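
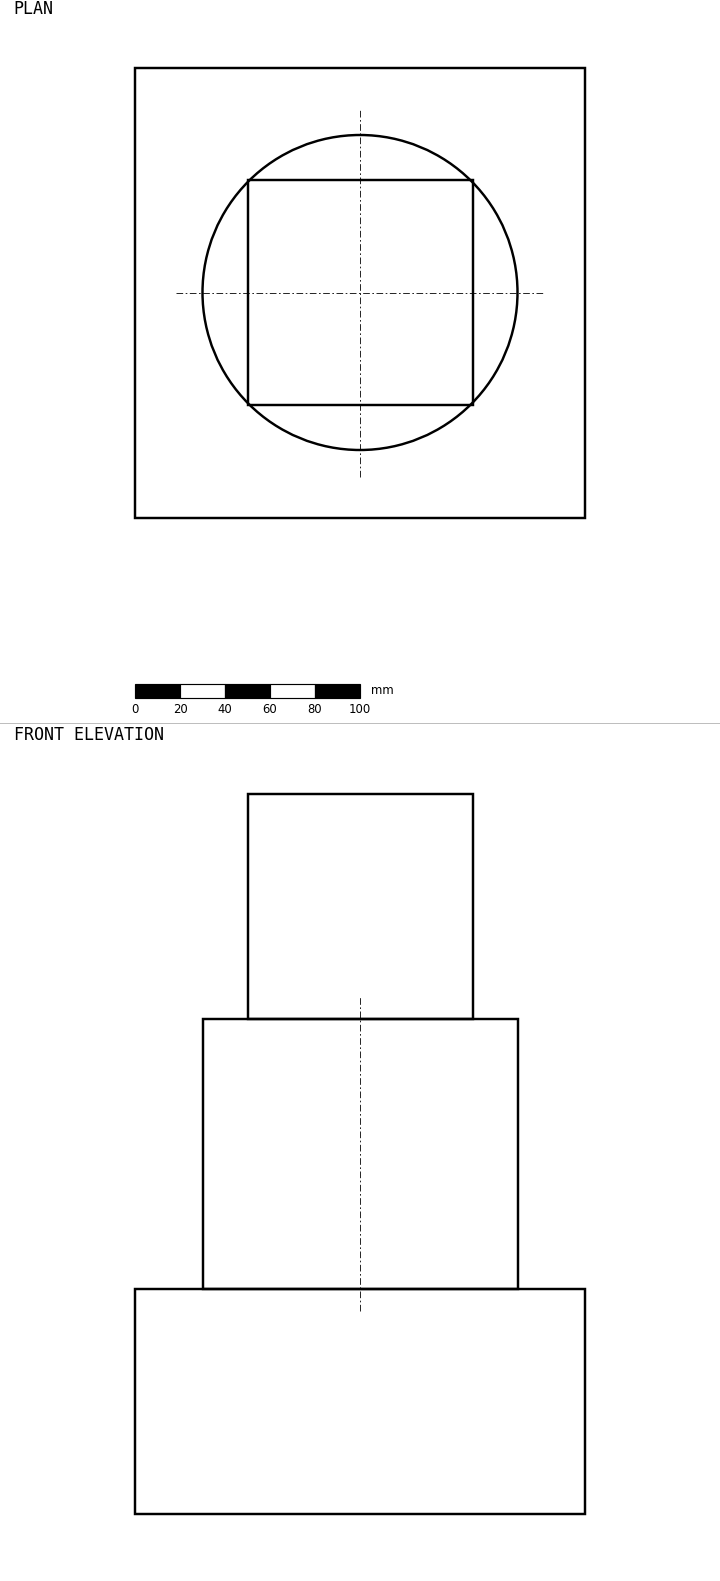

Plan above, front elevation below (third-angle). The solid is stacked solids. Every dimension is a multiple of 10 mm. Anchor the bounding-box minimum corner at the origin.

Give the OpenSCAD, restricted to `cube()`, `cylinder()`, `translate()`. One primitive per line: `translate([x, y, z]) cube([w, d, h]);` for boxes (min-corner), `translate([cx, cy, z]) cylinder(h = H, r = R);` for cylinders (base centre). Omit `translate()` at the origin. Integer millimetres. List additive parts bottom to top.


cube([200, 200, 100]);
translate([100, 100, 100]) cylinder(h = 120, r = 70);
translate([50, 50, 220]) cube([100, 100, 100]);


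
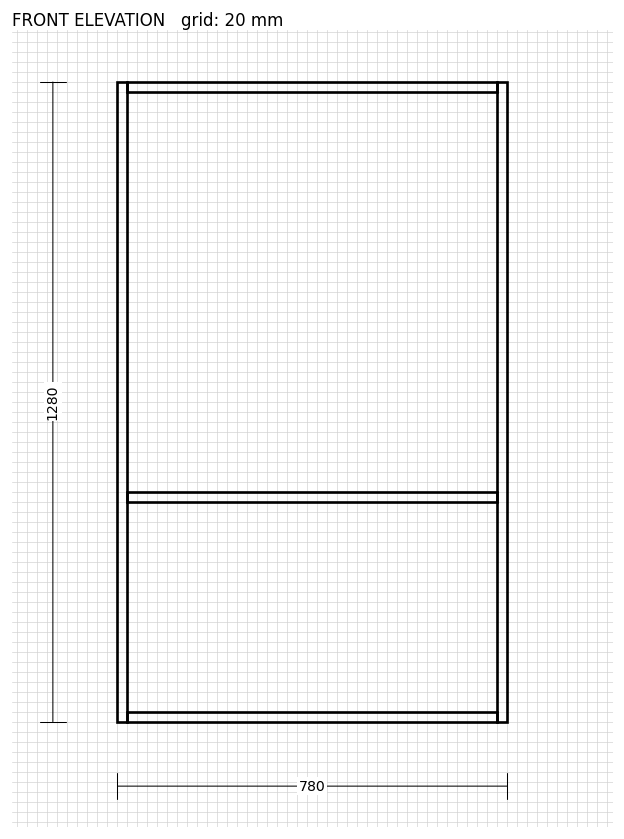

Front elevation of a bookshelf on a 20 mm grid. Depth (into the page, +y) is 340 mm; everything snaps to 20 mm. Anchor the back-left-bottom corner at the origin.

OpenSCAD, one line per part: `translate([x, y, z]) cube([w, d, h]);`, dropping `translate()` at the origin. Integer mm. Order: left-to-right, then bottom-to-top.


cube([20, 340, 1280]);
translate([20, 0, 0]) cube([740, 340, 20]);
translate([20, 0, 440]) cube([740, 340, 20]);
translate([20, 0, 1260]) cube([740, 340, 20]);
translate([760, 0, 0]) cube([20, 340, 1280]);


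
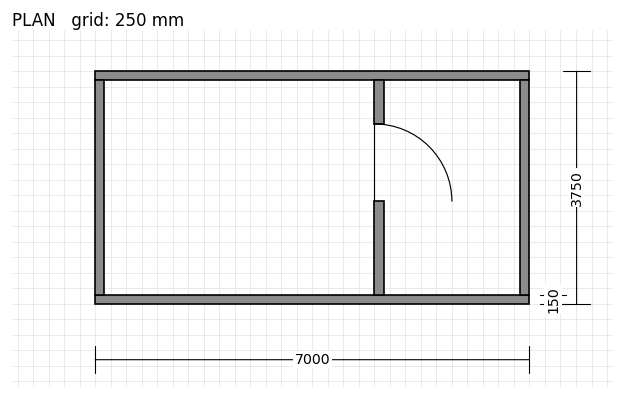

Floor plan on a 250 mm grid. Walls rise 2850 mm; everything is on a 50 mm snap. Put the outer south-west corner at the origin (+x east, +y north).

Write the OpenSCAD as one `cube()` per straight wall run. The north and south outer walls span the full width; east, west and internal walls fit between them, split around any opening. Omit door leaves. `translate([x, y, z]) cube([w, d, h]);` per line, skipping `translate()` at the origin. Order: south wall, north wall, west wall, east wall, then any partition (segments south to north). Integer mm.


cube([7000, 150, 2850]);
translate([0, 3600, 0]) cube([7000, 150, 2850]);
translate([0, 150, 0]) cube([150, 3450, 2850]);
translate([6850, 150, 0]) cube([150, 3450, 2850]);
translate([4500, 150, 0]) cube([150, 1500, 2850]);
translate([4500, 2900, 0]) cube([150, 700, 2850]);


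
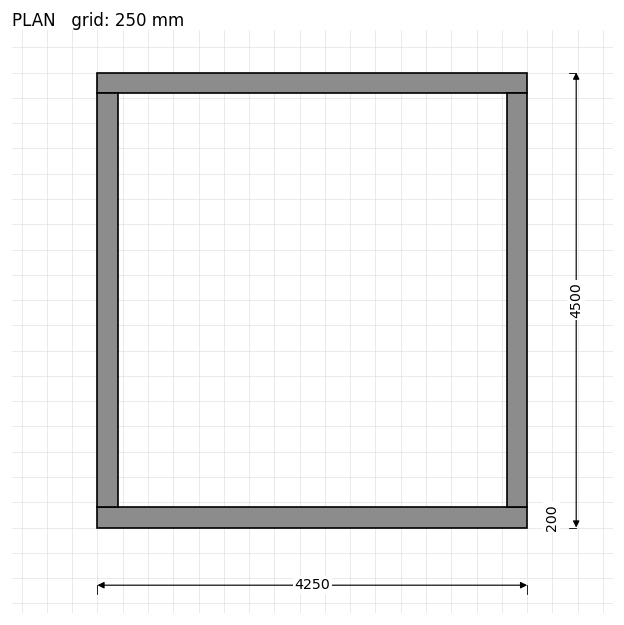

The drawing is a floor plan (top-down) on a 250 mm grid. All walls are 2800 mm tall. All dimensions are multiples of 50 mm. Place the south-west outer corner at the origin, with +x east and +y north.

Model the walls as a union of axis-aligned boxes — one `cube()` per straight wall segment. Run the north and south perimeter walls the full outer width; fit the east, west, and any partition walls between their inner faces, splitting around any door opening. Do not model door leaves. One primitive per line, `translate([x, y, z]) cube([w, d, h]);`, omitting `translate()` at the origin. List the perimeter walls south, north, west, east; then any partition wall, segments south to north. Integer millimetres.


cube([4250, 200, 2800]);
translate([0, 4300, 0]) cube([4250, 200, 2800]);
translate([0, 200, 0]) cube([200, 4100, 2800]);
translate([4050, 200, 0]) cube([200, 4100, 2800]);


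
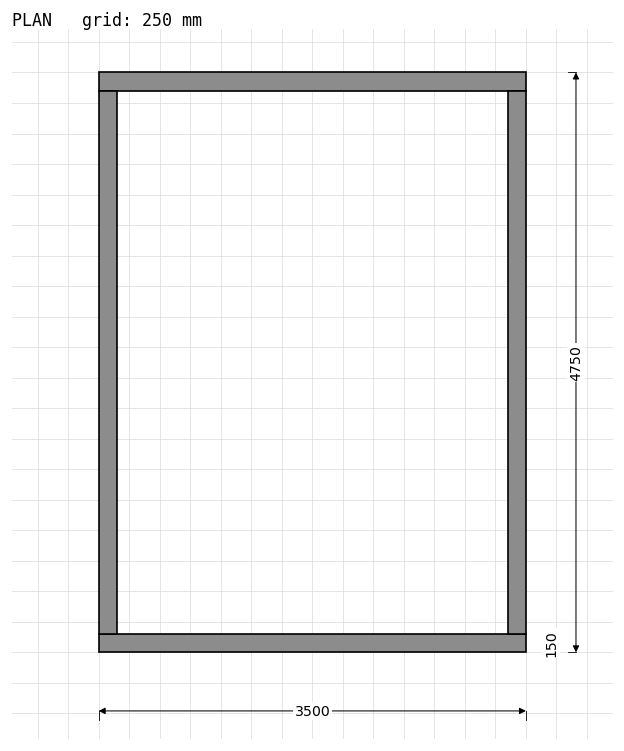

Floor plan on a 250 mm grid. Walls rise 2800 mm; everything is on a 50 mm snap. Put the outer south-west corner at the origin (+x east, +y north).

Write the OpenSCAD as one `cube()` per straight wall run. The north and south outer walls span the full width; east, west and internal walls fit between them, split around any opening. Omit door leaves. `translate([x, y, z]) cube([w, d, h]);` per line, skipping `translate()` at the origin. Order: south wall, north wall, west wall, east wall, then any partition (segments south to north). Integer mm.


cube([3500, 150, 2800]);
translate([0, 4600, 0]) cube([3500, 150, 2800]);
translate([0, 150, 0]) cube([150, 4450, 2800]);
translate([3350, 150, 0]) cube([150, 4450, 2800]);


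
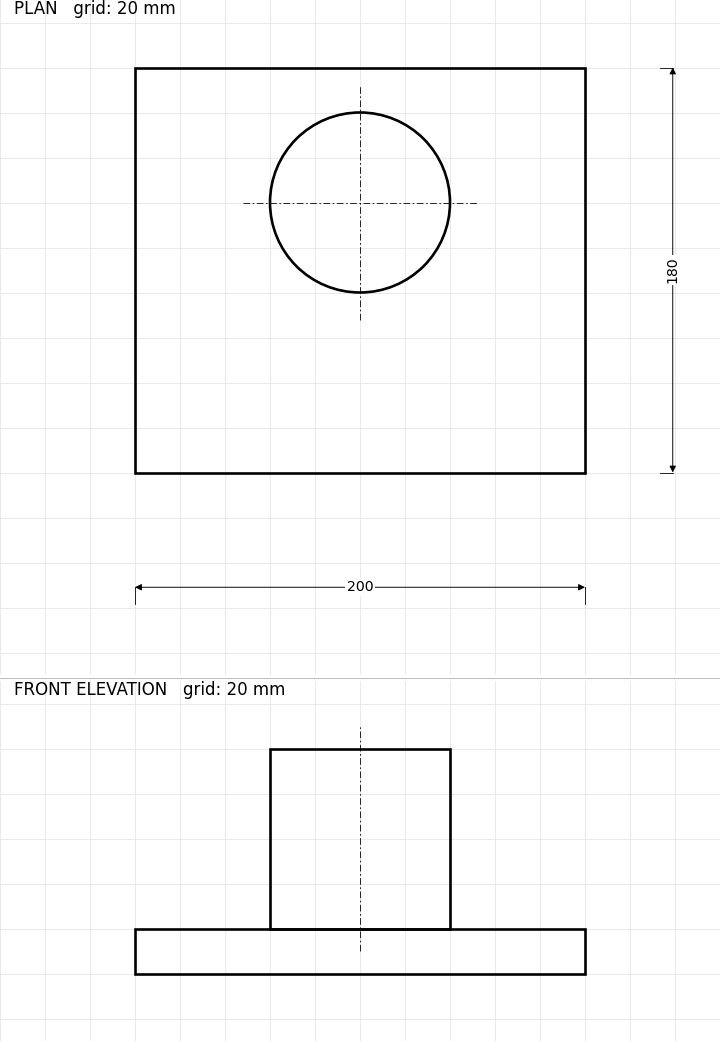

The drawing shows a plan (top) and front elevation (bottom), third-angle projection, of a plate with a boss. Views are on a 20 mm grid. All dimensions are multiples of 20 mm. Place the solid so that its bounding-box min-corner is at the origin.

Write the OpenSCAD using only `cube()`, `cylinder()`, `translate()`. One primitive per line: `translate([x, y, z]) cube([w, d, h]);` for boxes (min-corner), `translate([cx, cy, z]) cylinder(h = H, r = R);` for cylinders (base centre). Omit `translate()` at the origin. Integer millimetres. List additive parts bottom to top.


cube([200, 180, 20]);
translate([100, 120, 20]) cylinder(h = 80, r = 40);


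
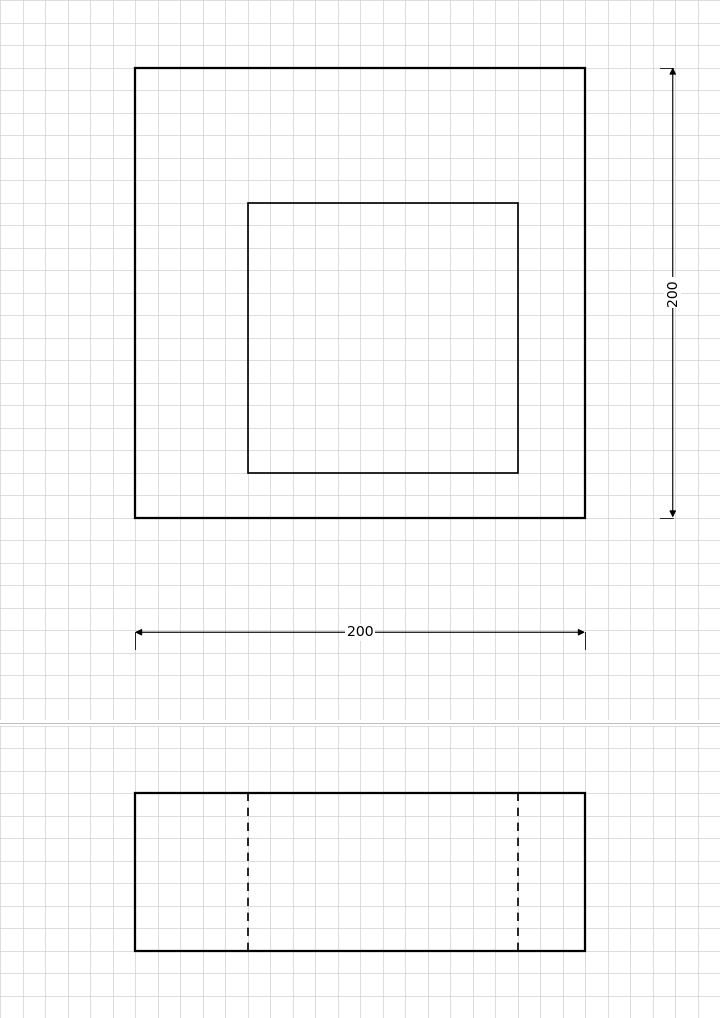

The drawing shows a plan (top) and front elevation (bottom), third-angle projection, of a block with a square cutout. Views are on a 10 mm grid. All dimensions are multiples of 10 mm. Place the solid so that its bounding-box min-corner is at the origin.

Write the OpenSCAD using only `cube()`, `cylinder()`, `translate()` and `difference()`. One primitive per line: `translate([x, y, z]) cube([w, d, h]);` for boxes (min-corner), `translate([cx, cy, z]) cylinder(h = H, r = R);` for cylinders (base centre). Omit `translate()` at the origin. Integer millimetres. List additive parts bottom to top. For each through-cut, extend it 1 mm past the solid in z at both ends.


difference() {
  cube([200, 200, 70]);
  translate([50, 20, -1]) cube([120, 120, 72]);
}


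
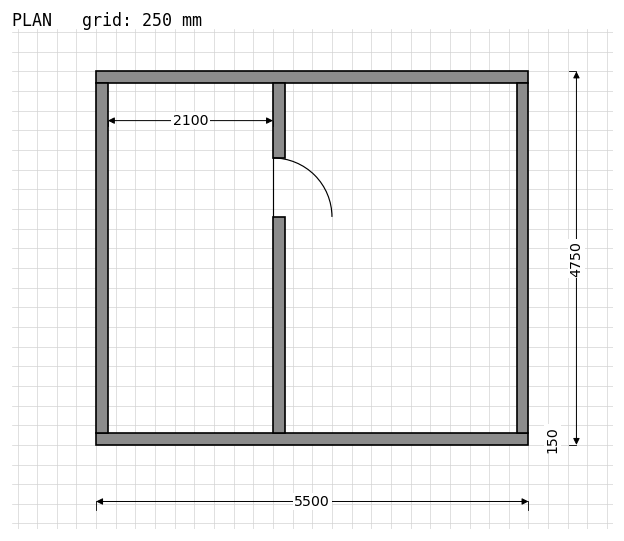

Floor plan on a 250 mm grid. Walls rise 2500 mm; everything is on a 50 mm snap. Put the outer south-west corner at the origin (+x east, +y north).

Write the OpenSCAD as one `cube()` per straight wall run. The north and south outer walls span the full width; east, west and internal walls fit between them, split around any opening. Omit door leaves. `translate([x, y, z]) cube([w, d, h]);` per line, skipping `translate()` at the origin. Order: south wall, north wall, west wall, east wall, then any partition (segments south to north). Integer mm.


cube([5500, 150, 2500]);
translate([0, 4600, 0]) cube([5500, 150, 2500]);
translate([0, 150, 0]) cube([150, 4450, 2500]);
translate([5350, 150, 0]) cube([150, 4450, 2500]);
translate([2250, 150, 0]) cube([150, 2750, 2500]);
translate([2250, 3650, 0]) cube([150, 950, 2500]);


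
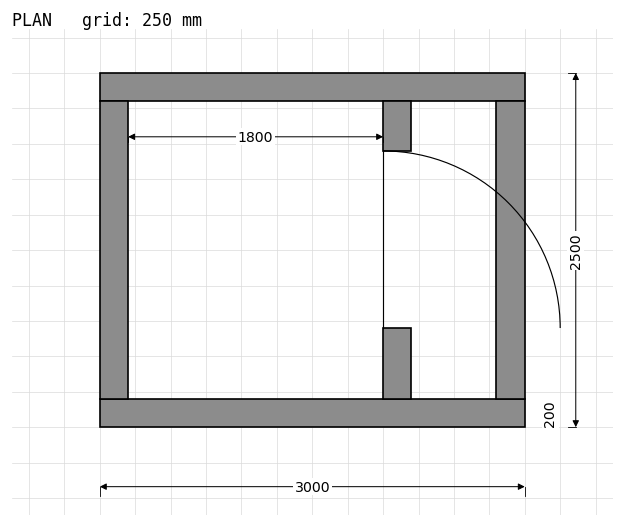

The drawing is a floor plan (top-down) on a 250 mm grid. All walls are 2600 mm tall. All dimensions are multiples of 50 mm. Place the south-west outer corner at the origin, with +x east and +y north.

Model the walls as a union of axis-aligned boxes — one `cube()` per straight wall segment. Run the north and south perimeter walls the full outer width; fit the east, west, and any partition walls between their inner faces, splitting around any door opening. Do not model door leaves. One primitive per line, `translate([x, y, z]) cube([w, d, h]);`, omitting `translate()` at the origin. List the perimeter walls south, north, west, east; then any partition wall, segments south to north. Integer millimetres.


cube([3000, 200, 2600]);
translate([0, 2300, 0]) cube([3000, 200, 2600]);
translate([0, 200, 0]) cube([200, 2100, 2600]);
translate([2800, 200, 0]) cube([200, 2100, 2600]);
translate([2000, 200, 0]) cube([200, 500, 2600]);
translate([2000, 1950, 0]) cube([200, 350, 2600]);


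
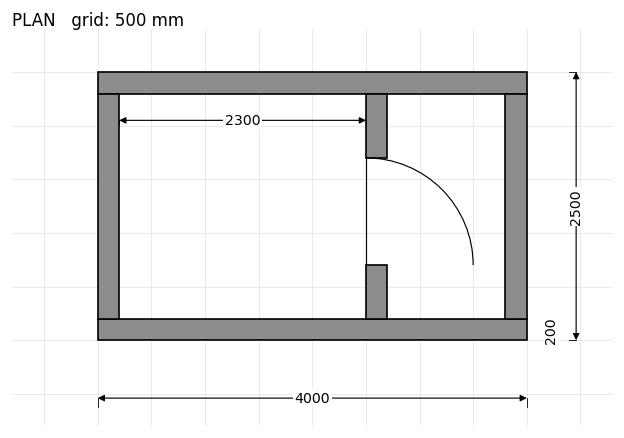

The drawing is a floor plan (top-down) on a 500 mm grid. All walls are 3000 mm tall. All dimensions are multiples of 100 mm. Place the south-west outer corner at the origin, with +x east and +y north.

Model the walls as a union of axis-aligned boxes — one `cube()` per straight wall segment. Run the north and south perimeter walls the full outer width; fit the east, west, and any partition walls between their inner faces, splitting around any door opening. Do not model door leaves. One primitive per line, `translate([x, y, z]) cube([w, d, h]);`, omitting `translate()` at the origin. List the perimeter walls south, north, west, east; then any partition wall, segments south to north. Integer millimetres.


cube([4000, 200, 3000]);
translate([0, 2300, 0]) cube([4000, 200, 3000]);
translate([0, 200, 0]) cube([200, 2100, 3000]);
translate([3800, 200, 0]) cube([200, 2100, 3000]);
translate([2500, 200, 0]) cube([200, 500, 3000]);
translate([2500, 1700, 0]) cube([200, 600, 3000]);


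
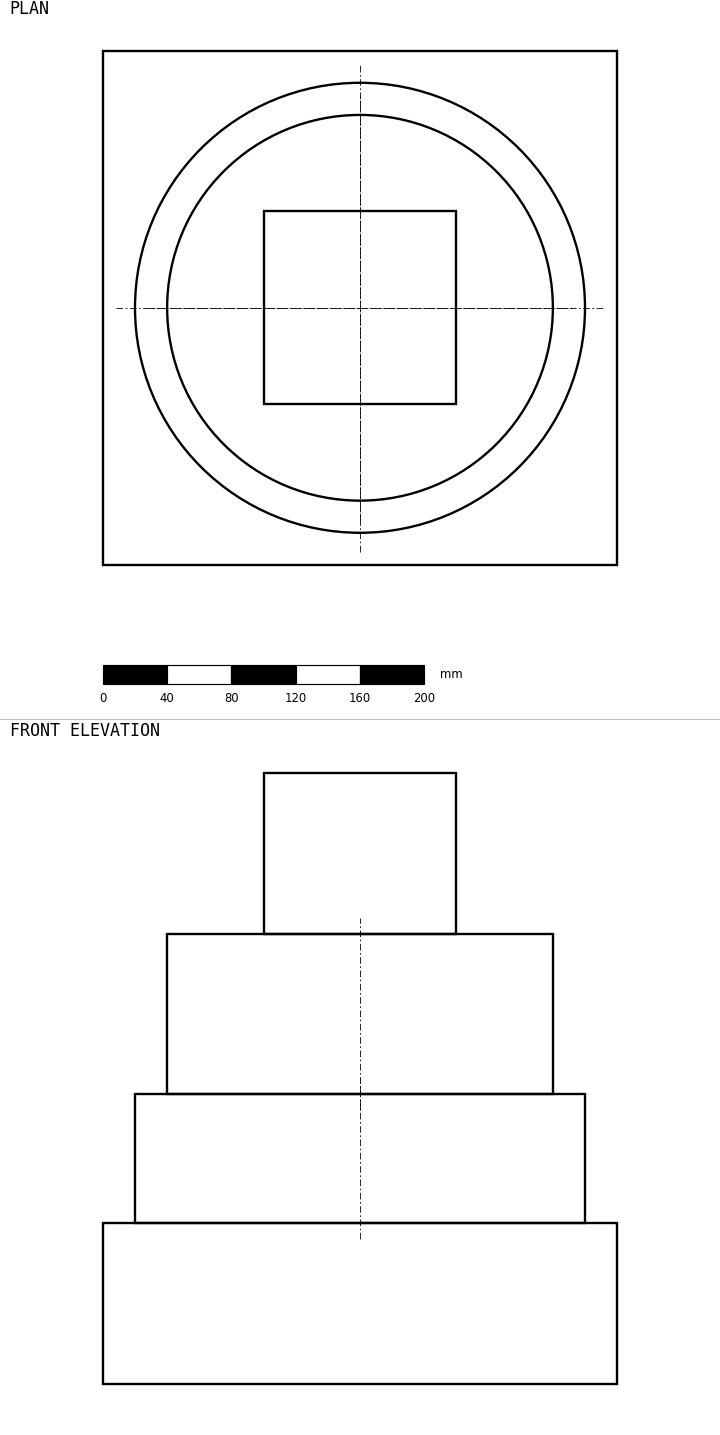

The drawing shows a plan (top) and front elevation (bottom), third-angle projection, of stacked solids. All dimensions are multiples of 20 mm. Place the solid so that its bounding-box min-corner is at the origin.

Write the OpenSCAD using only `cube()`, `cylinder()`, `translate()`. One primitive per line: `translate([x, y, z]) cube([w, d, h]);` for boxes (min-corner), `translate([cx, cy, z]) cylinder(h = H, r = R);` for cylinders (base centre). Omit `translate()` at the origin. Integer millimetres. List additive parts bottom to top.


cube([320, 320, 100]);
translate([160, 160, 100]) cylinder(h = 80, r = 140);
translate([160, 160, 180]) cylinder(h = 100, r = 120);
translate([100, 100, 280]) cube([120, 120, 100]);


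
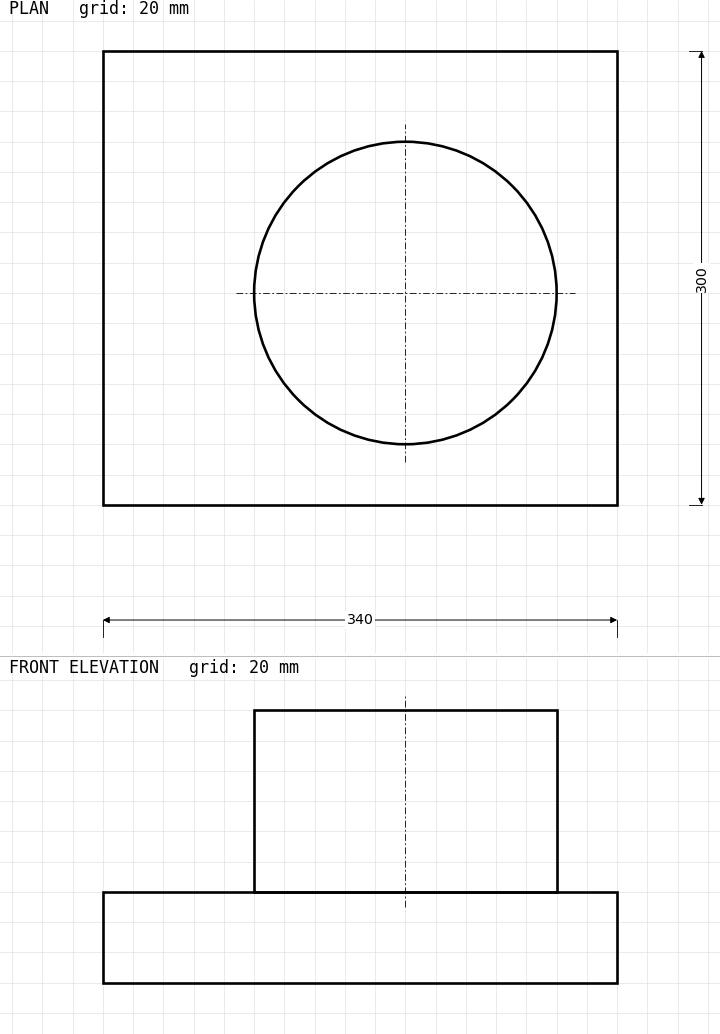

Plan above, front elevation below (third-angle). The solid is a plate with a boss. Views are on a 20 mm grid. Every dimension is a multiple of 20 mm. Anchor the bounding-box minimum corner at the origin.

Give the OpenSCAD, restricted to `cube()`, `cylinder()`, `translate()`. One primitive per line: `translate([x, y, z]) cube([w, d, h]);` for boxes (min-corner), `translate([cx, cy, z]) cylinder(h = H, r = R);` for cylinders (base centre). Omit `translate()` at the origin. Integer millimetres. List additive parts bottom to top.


cube([340, 300, 60]);
translate([200, 140, 60]) cylinder(h = 120, r = 100);


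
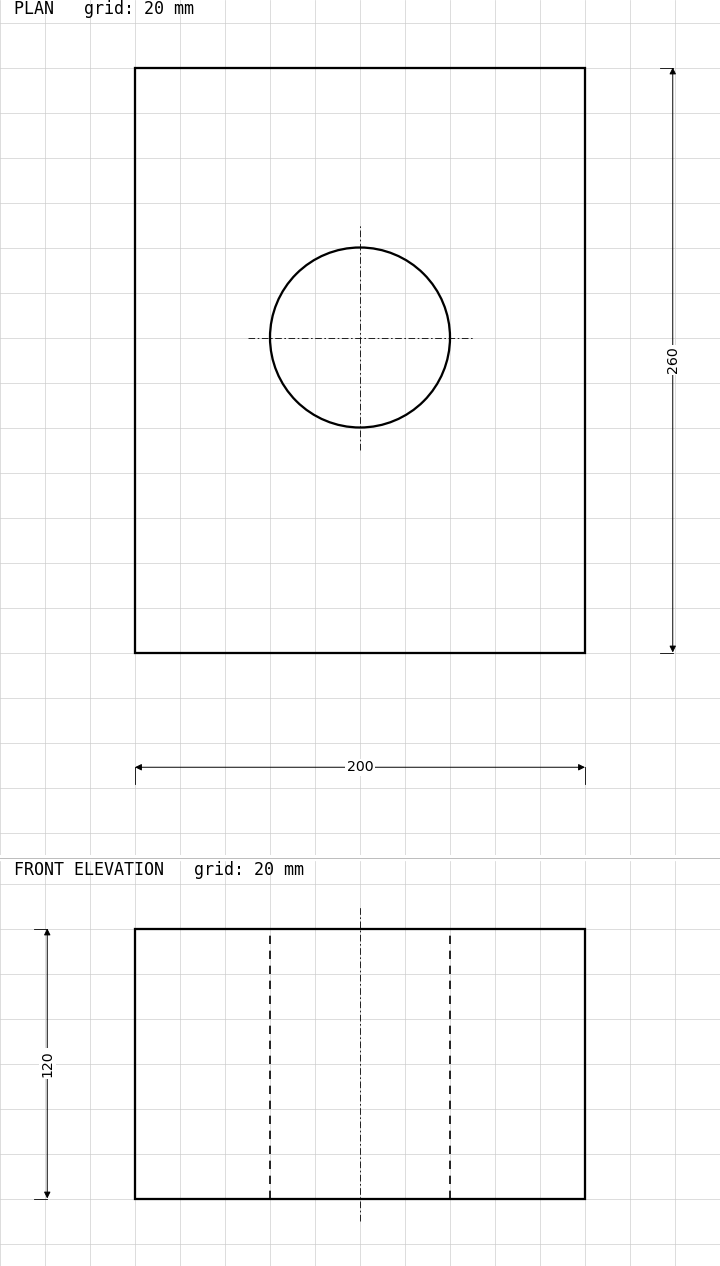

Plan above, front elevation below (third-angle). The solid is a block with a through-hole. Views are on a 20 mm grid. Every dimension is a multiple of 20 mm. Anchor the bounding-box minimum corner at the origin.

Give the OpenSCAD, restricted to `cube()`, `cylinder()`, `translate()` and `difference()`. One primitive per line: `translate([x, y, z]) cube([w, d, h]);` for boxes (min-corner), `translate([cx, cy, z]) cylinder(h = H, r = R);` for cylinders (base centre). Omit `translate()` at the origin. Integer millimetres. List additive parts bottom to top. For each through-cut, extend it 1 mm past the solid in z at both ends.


difference() {
  cube([200, 260, 120]);
  translate([100, 140, -1]) cylinder(h = 122, r = 40);
}


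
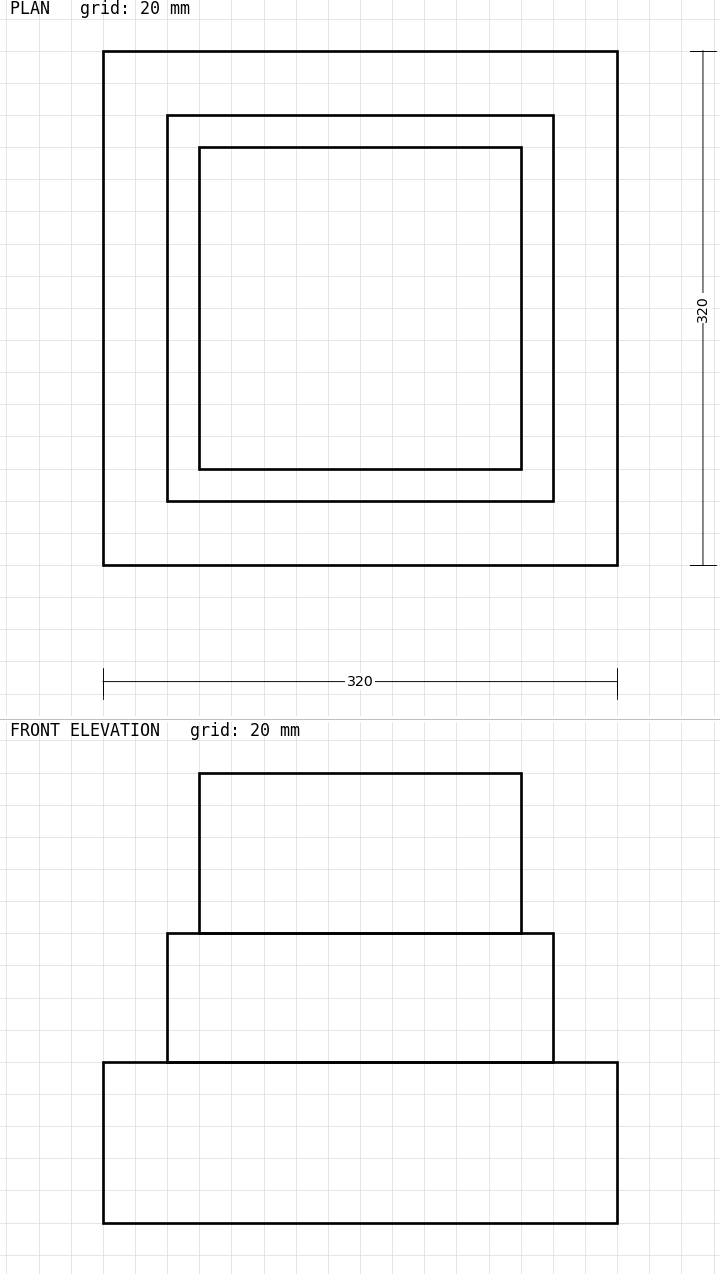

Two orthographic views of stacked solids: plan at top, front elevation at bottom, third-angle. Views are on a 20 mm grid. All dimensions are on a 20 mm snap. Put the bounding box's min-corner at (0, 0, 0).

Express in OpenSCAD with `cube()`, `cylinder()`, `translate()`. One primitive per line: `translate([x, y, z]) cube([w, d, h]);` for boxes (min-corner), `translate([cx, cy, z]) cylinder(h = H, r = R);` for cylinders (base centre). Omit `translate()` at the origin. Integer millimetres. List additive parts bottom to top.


cube([320, 320, 100]);
translate([40, 40, 100]) cube([240, 240, 80]);
translate([60, 60, 180]) cube([200, 200, 100]);


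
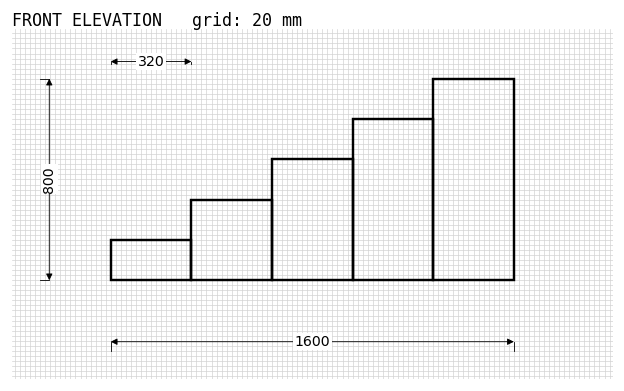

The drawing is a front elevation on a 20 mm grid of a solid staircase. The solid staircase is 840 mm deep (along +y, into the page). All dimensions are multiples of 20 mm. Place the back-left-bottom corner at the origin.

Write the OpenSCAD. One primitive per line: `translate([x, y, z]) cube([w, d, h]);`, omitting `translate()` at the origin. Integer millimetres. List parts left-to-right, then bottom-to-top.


cube([320, 840, 160]);
translate([320, 0, 0]) cube([320, 840, 320]);
translate([640, 0, 0]) cube([320, 840, 480]);
translate([960, 0, 0]) cube([320, 840, 640]);
translate([1280, 0, 0]) cube([320, 840, 800]);


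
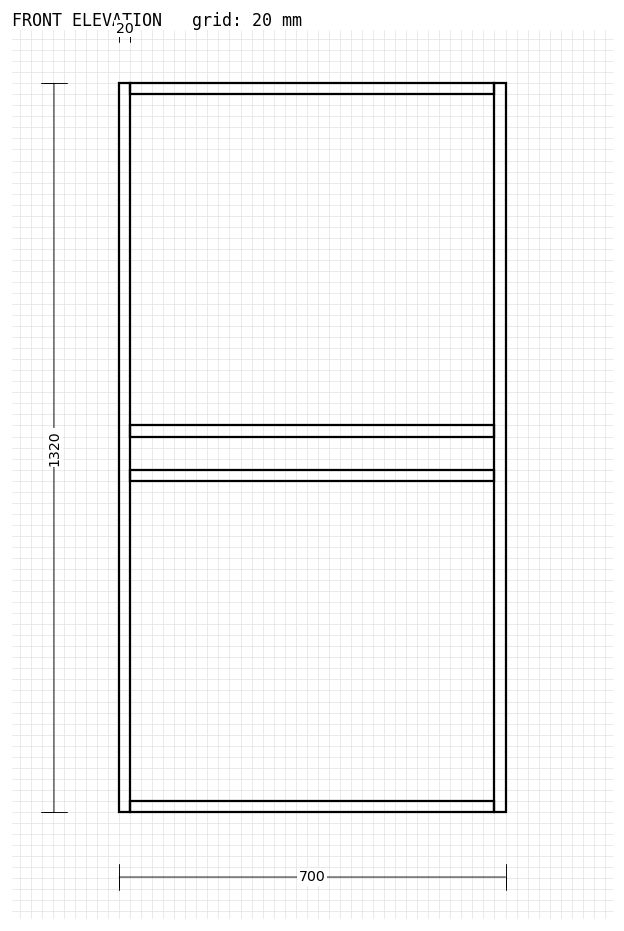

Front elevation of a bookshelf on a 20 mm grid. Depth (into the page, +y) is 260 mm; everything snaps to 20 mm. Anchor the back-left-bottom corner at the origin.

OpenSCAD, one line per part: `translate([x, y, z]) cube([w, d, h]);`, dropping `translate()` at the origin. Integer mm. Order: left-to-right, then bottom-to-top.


cube([20, 260, 1320]);
translate([20, 0, 0]) cube([660, 260, 20]);
translate([20, 0, 600]) cube([660, 260, 20]);
translate([20, 0, 680]) cube([660, 260, 20]);
translate([20, 0, 1300]) cube([660, 260, 20]);
translate([680, 0, 0]) cube([20, 260, 1320]);


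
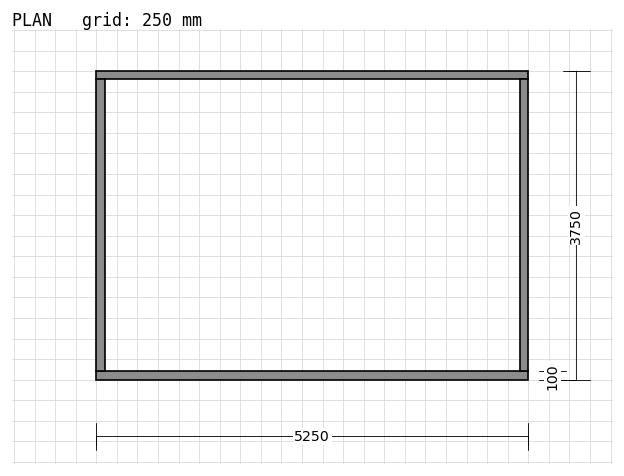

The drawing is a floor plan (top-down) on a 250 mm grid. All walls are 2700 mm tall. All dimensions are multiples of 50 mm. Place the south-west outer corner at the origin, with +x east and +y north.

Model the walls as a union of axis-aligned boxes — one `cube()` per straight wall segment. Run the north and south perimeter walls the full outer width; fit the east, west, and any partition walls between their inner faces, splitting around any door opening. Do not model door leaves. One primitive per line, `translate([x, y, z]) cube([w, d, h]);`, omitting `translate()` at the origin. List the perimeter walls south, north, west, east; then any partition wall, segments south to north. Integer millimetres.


cube([5250, 100, 2700]);
translate([0, 3650, 0]) cube([5250, 100, 2700]);
translate([0, 100, 0]) cube([100, 3550, 2700]);
translate([5150, 100, 0]) cube([100, 3550, 2700]);


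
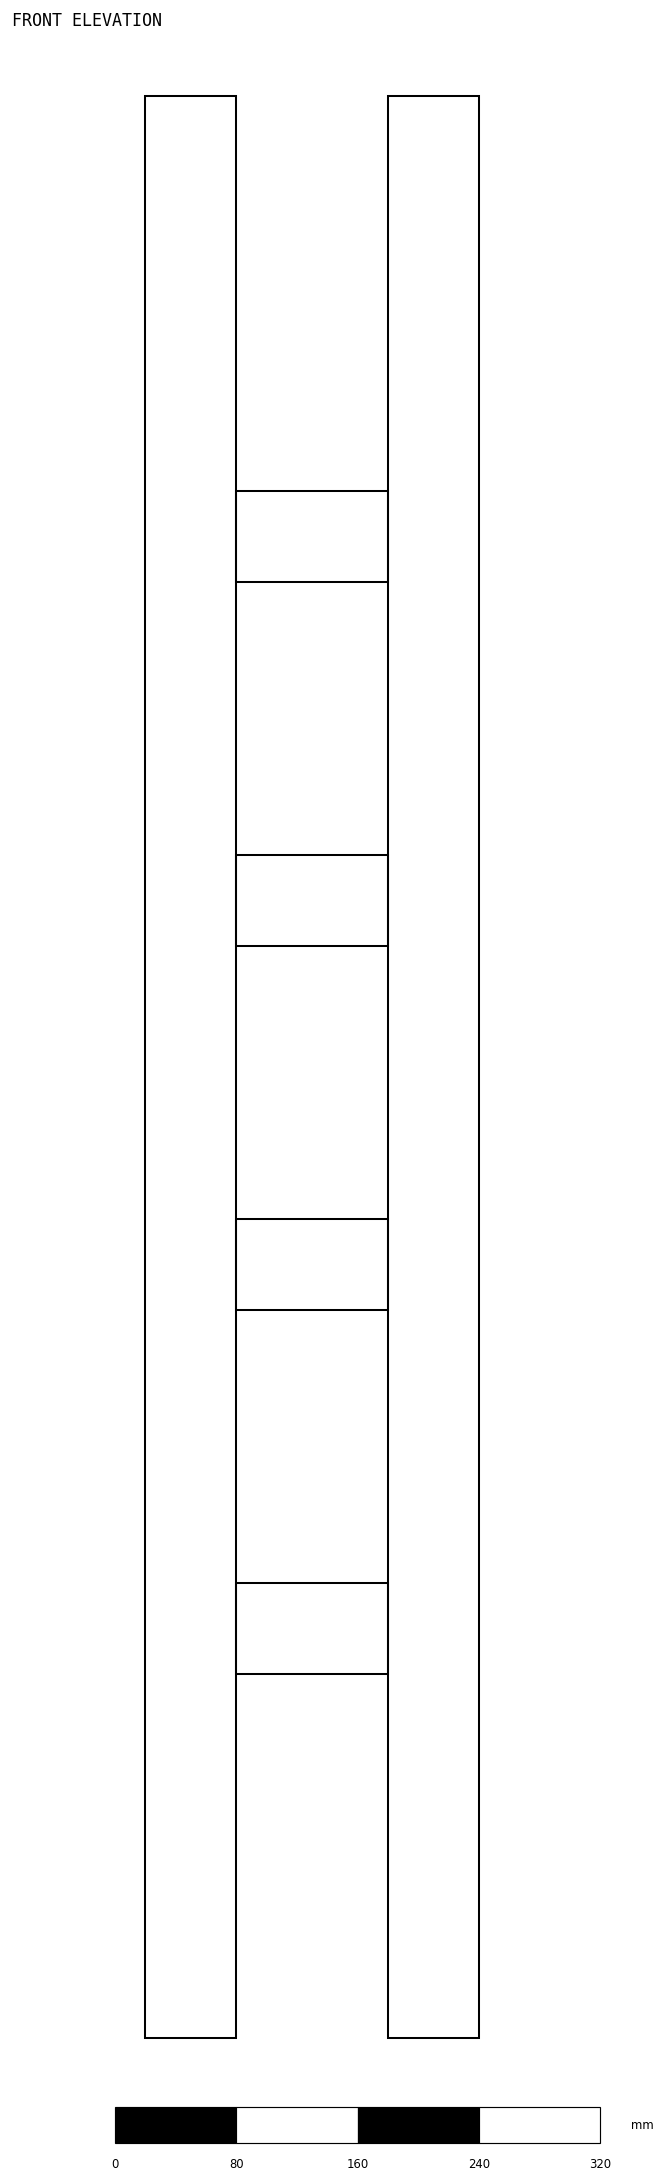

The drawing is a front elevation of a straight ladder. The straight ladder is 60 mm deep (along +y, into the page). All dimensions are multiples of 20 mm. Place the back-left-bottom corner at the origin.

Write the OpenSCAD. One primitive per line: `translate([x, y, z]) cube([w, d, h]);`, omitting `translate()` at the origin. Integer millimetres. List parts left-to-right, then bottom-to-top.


cube([60, 60, 1280]);
translate([60, 0, 240]) cube([100, 60, 60]);
translate([60, 0, 480]) cube([100, 60, 60]);
translate([60, 0, 720]) cube([100, 60, 60]);
translate([60, 0, 960]) cube([100, 60, 60]);
translate([160, 0, 0]) cube([60, 60, 1280]);


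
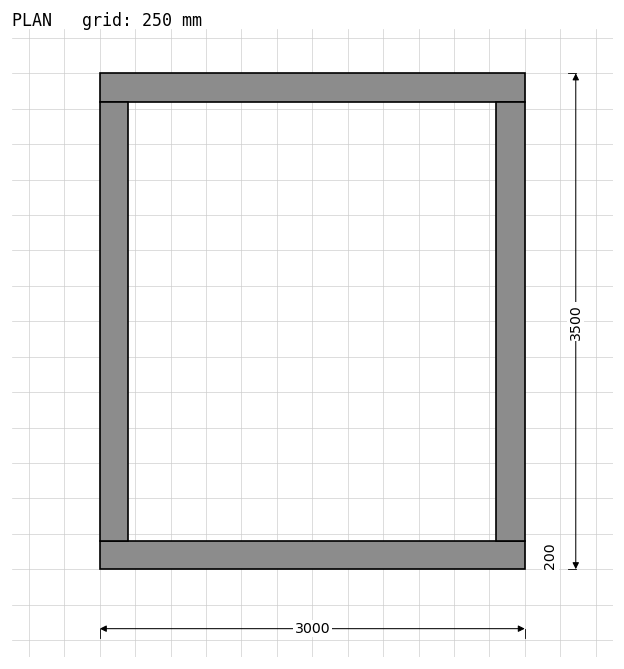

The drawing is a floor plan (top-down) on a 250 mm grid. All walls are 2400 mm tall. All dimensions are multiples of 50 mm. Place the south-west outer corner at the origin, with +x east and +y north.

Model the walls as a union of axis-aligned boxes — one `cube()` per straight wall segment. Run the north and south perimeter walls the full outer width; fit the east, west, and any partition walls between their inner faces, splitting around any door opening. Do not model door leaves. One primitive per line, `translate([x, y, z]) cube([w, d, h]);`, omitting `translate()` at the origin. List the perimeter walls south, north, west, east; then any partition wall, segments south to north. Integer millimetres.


cube([3000, 200, 2400]);
translate([0, 3300, 0]) cube([3000, 200, 2400]);
translate([0, 200, 0]) cube([200, 3100, 2400]);
translate([2800, 200, 0]) cube([200, 3100, 2400]);


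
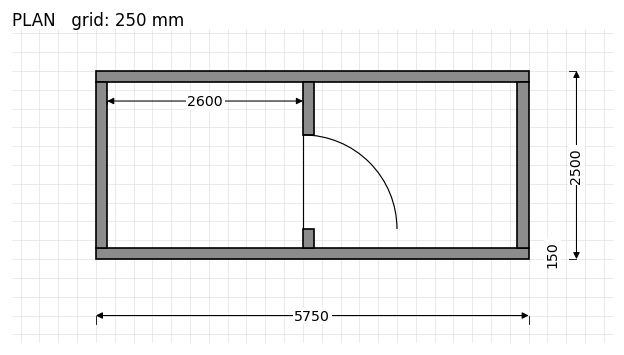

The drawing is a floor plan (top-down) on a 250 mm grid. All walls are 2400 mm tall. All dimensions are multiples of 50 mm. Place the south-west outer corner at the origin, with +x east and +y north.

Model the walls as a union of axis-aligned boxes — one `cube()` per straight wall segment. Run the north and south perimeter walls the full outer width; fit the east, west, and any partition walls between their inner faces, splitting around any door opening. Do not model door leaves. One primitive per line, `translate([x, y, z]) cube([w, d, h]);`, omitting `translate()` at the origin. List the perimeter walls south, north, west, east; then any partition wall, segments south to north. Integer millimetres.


cube([5750, 150, 2400]);
translate([0, 2350, 0]) cube([5750, 150, 2400]);
translate([0, 150, 0]) cube([150, 2200, 2400]);
translate([5600, 150, 0]) cube([150, 2200, 2400]);
translate([2750, 150, 0]) cube([150, 250, 2400]);
translate([2750, 1650, 0]) cube([150, 700, 2400]);


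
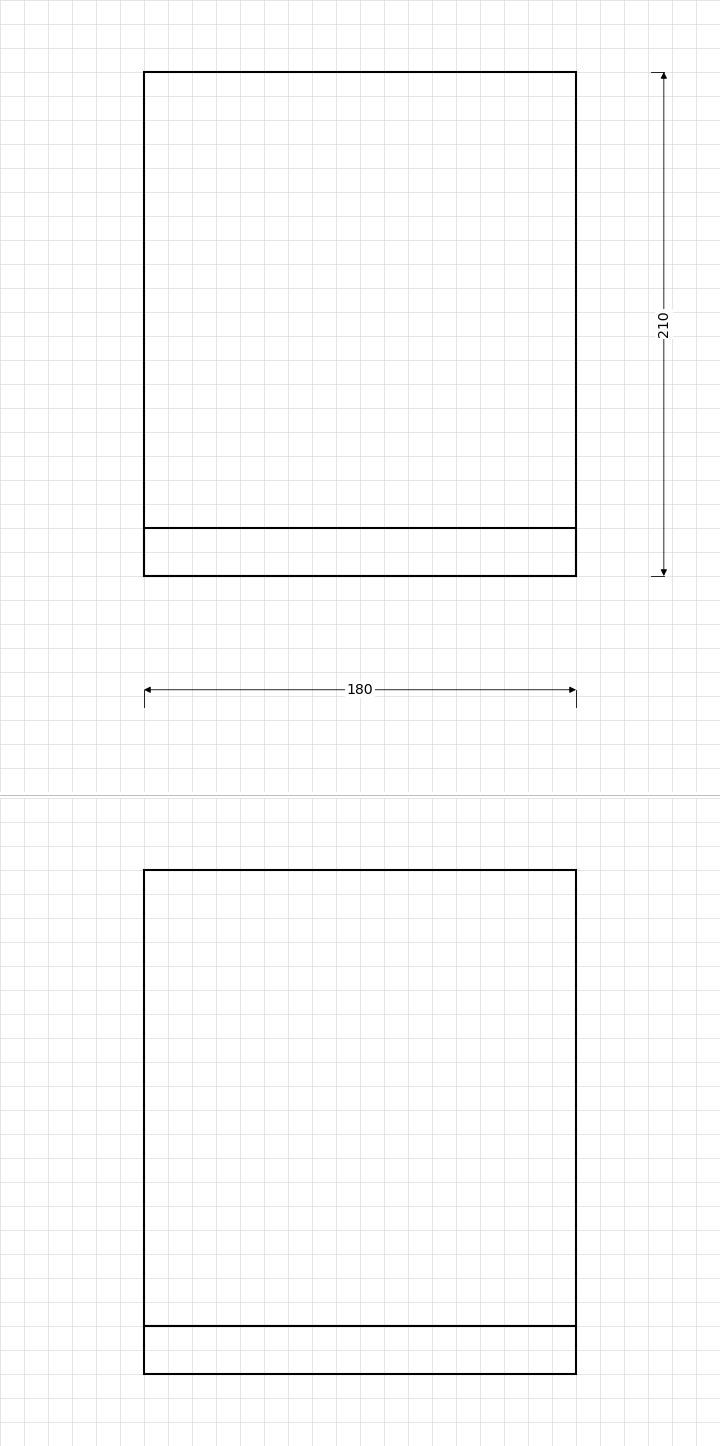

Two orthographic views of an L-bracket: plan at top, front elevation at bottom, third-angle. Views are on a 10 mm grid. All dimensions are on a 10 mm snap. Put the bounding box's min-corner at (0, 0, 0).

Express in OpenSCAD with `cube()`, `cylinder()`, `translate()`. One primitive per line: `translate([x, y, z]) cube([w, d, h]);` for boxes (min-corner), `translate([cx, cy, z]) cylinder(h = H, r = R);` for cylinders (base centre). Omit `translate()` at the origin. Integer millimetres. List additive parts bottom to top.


cube([180, 210, 20]);
translate([0, 0, 20]) cube([180, 20, 190]);


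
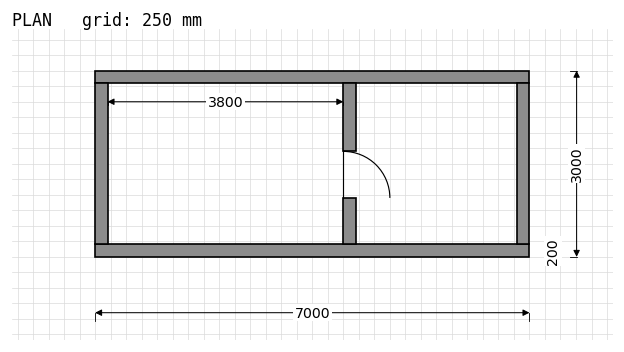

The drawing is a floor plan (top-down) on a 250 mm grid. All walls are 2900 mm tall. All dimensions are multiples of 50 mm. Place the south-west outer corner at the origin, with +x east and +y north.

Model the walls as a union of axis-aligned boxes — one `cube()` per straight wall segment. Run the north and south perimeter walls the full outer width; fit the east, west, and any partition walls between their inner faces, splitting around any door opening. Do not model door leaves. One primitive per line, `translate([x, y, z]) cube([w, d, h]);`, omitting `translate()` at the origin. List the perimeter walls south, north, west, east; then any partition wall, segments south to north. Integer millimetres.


cube([7000, 200, 2900]);
translate([0, 2800, 0]) cube([7000, 200, 2900]);
translate([0, 200, 0]) cube([200, 2600, 2900]);
translate([6800, 200, 0]) cube([200, 2600, 2900]);
translate([4000, 200, 0]) cube([200, 750, 2900]);
translate([4000, 1700, 0]) cube([200, 1100, 2900]);


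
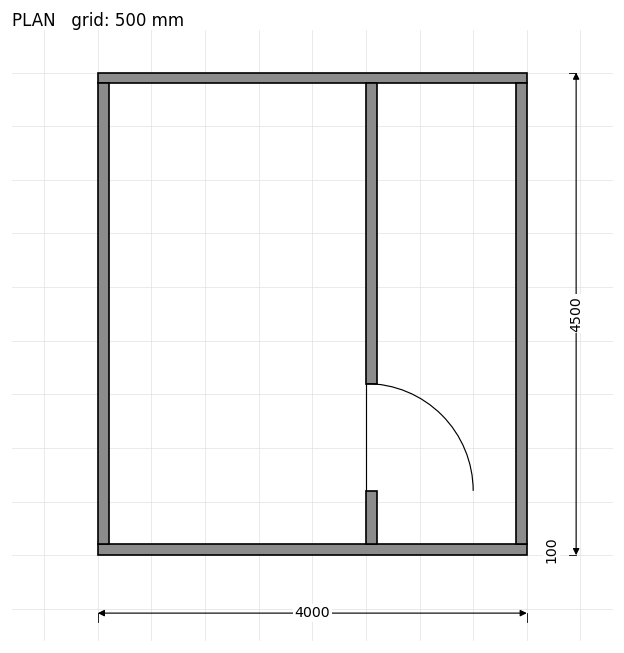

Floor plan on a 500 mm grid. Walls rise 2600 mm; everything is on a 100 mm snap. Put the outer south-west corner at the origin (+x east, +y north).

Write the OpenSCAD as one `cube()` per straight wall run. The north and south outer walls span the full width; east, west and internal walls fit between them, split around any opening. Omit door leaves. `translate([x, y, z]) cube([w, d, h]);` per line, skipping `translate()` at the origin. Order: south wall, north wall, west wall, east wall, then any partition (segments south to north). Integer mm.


cube([4000, 100, 2600]);
translate([0, 4400, 0]) cube([4000, 100, 2600]);
translate([0, 100, 0]) cube([100, 4300, 2600]);
translate([3900, 100, 0]) cube([100, 4300, 2600]);
translate([2500, 100, 0]) cube([100, 500, 2600]);
translate([2500, 1600, 0]) cube([100, 2800, 2600]);


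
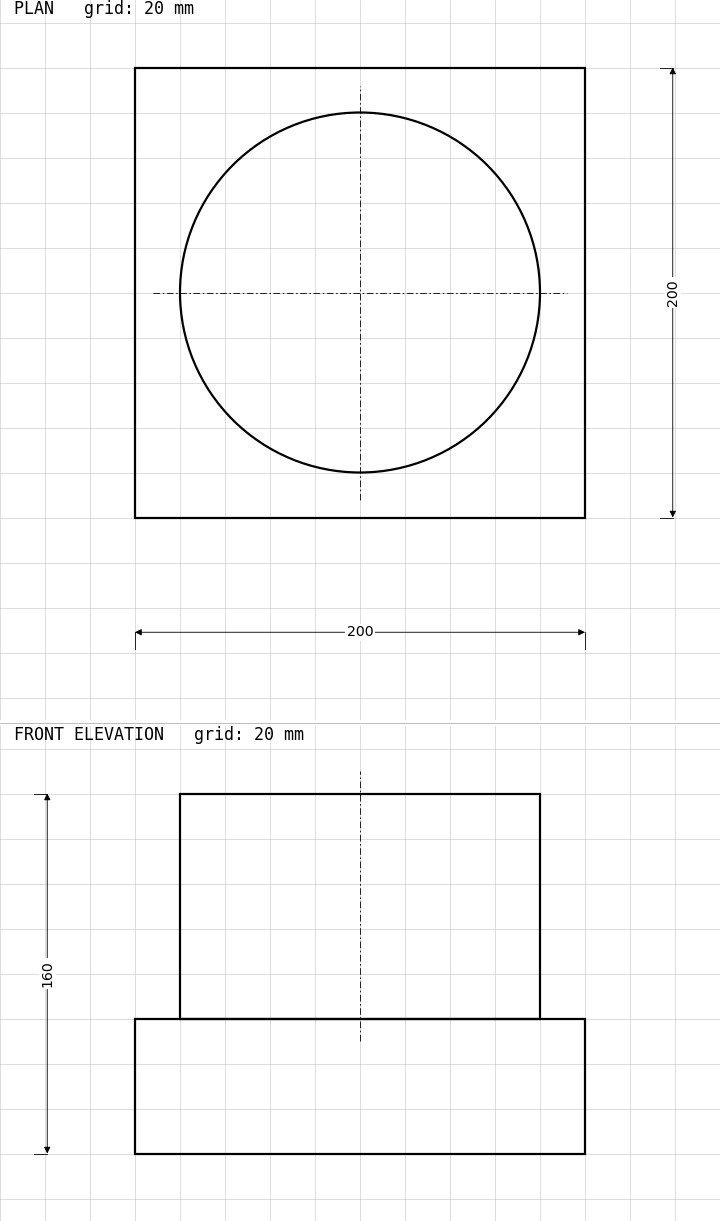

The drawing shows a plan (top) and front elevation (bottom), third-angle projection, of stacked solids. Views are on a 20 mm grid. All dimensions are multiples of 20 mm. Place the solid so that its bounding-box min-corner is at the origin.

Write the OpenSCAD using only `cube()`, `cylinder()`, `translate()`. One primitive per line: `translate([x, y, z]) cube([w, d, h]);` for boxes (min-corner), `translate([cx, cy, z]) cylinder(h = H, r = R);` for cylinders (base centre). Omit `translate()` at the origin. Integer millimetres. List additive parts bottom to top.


cube([200, 200, 60]);
translate([100, 100, 60]) cylinder(h = 100, r = 80);


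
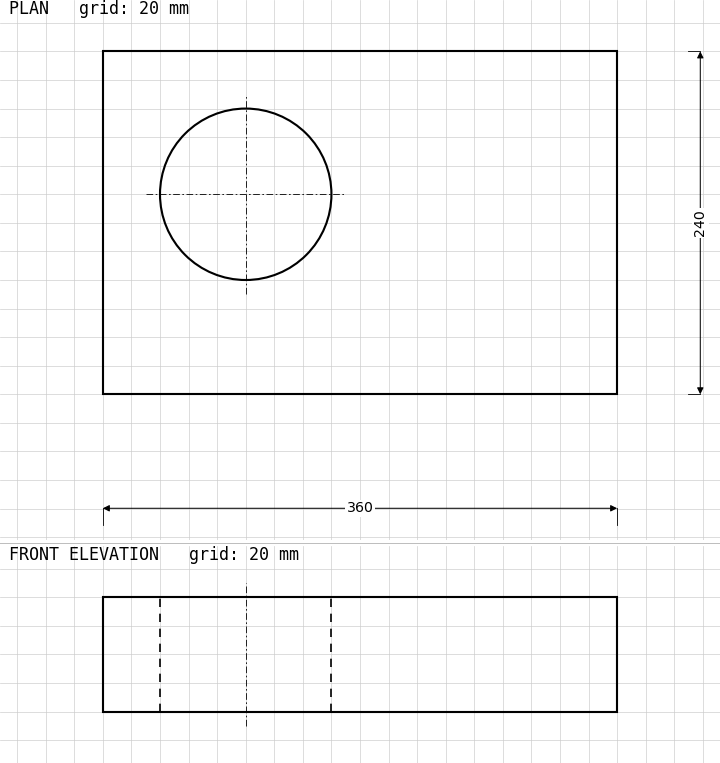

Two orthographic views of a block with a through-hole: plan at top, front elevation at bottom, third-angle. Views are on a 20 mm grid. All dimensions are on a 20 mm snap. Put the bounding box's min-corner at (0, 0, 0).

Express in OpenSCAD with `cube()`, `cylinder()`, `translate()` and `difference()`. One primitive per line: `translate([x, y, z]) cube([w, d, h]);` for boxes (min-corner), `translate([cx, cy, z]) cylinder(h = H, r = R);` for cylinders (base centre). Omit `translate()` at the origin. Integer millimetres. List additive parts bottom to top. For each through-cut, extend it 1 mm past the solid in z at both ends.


difference() {
  cube([360, 240, 80]);
  translate([100, 140, -1]) cylinder(h = 82, r = 60);
}


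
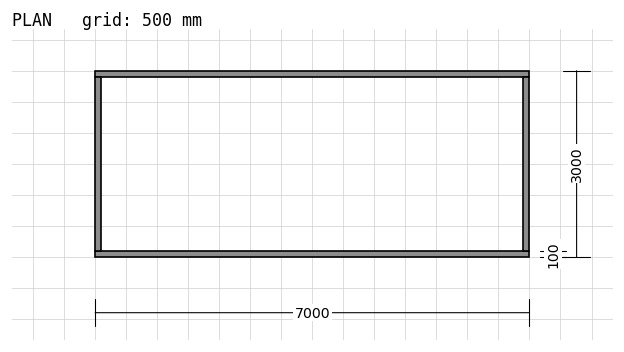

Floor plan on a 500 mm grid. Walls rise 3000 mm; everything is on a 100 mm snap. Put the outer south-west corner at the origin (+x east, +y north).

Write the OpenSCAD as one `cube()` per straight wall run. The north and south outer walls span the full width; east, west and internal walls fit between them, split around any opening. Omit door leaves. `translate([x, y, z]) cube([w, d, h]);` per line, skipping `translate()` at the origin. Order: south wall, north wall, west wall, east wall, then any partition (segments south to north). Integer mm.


cube([7000, 100, 3000]);
translate([0, 2900, 0]) cube([7000, 100, 3000]);
translate([0, 100, 0]) cube([100, 2800, 3000]);
translate([6900, 100, 0]) cube([100, 2800, 3000]);


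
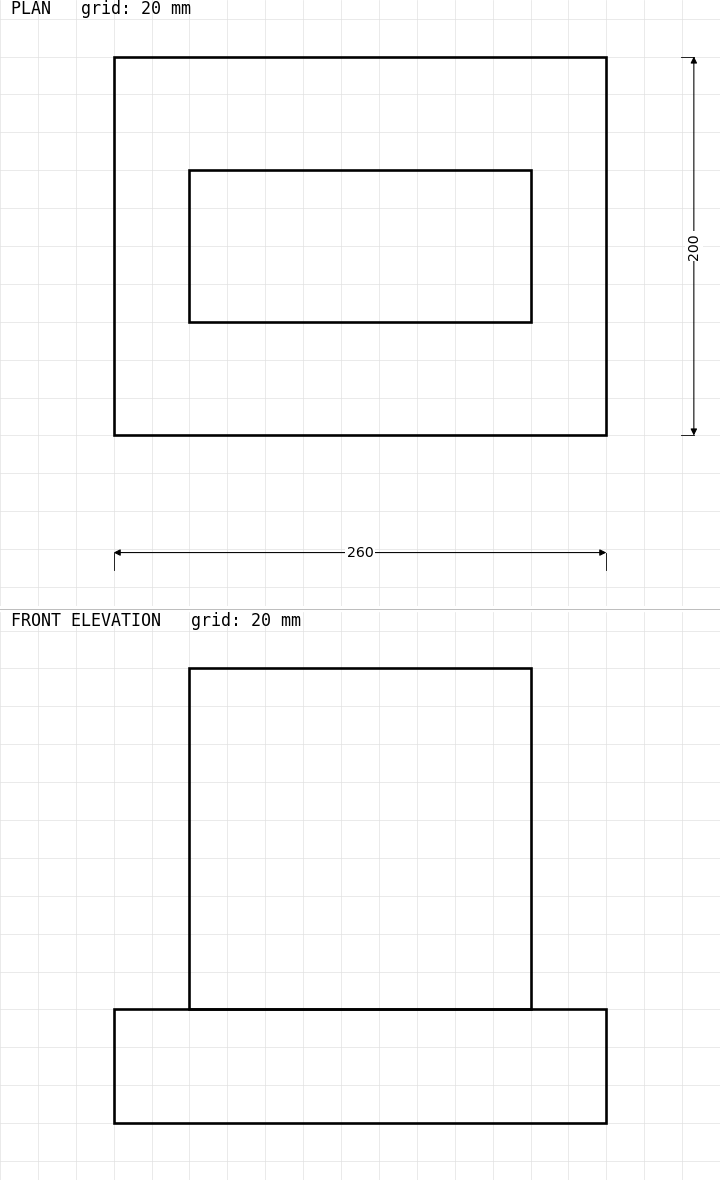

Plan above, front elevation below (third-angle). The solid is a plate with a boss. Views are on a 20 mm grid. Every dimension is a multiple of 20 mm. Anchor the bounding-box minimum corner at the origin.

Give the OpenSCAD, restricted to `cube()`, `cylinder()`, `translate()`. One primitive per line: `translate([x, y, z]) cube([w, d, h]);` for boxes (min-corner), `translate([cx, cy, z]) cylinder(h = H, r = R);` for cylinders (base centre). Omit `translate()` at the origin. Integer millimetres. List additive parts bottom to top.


cube([260, 200, 60]);
translate([40, 60, 60]) cube([180, 80, 180]);


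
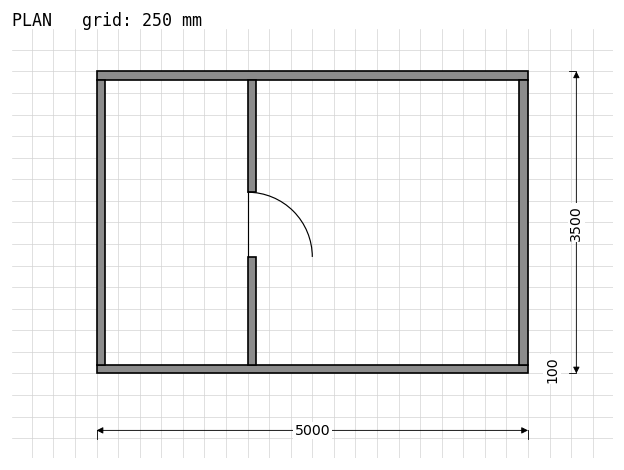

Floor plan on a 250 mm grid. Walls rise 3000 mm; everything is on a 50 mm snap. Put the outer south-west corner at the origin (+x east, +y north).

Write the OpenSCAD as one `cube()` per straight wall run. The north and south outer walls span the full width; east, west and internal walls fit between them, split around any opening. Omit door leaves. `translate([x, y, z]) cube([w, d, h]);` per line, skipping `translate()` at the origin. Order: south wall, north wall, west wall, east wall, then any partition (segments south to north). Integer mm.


cube([5000, 100, 3000]);
translate([0, 3400, 0]) cube([5000, 100, 3000]);
translate([0, 100, 0]) cube([100, 3300, 3000]);
translate([4900, 100, 0]) cube([100, 3300, 3000]);
translate([1750, 100, 0]) cube([100, 1250, 3000]);
translate([1750, 2100, 0]) cube([100, 1300, 3000]);


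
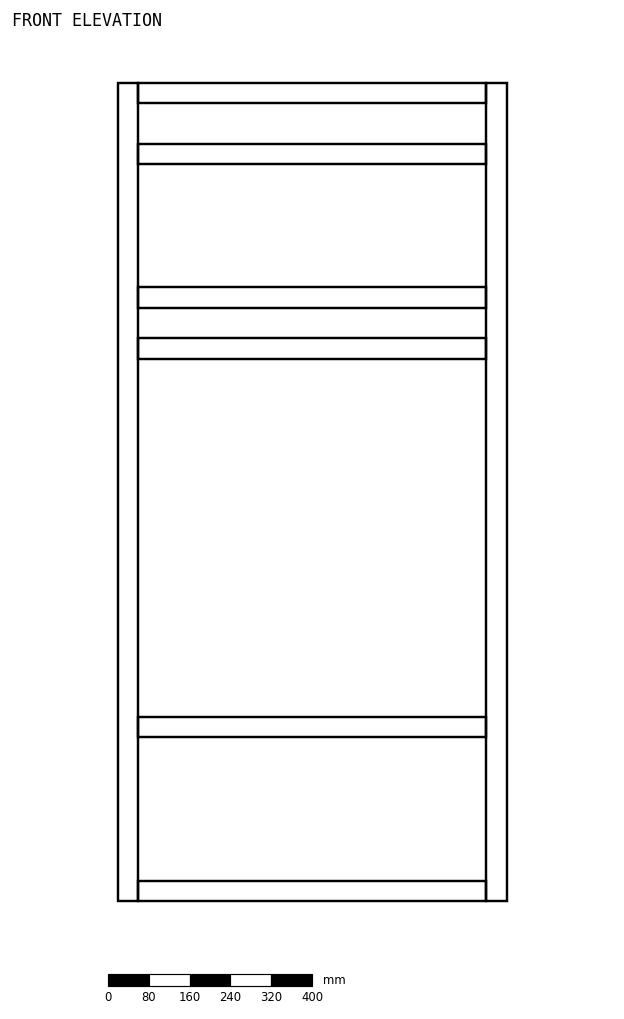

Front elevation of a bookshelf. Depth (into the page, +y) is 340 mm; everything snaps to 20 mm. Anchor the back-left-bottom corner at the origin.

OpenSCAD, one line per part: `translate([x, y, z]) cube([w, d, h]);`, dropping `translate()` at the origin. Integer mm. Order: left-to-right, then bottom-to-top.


cube([40, 340, 1600]);
translate([40, 0, 0]) cube([680, 340, 40]);
translate([40, 0, 320]) cube([680, 340, 40]);
translate([40, 0, 1060]) cube([680, 340, 40]);
translate([40, 0, 1160]) cube([680, 340, 40]);
translate([40, 0, 1440]) cube([680, 340, 40]);
translate([40, 0, 1560]) cube([680, 340, 40]);
translate([720, 0, 0]) cube([40, 340, 1600]);


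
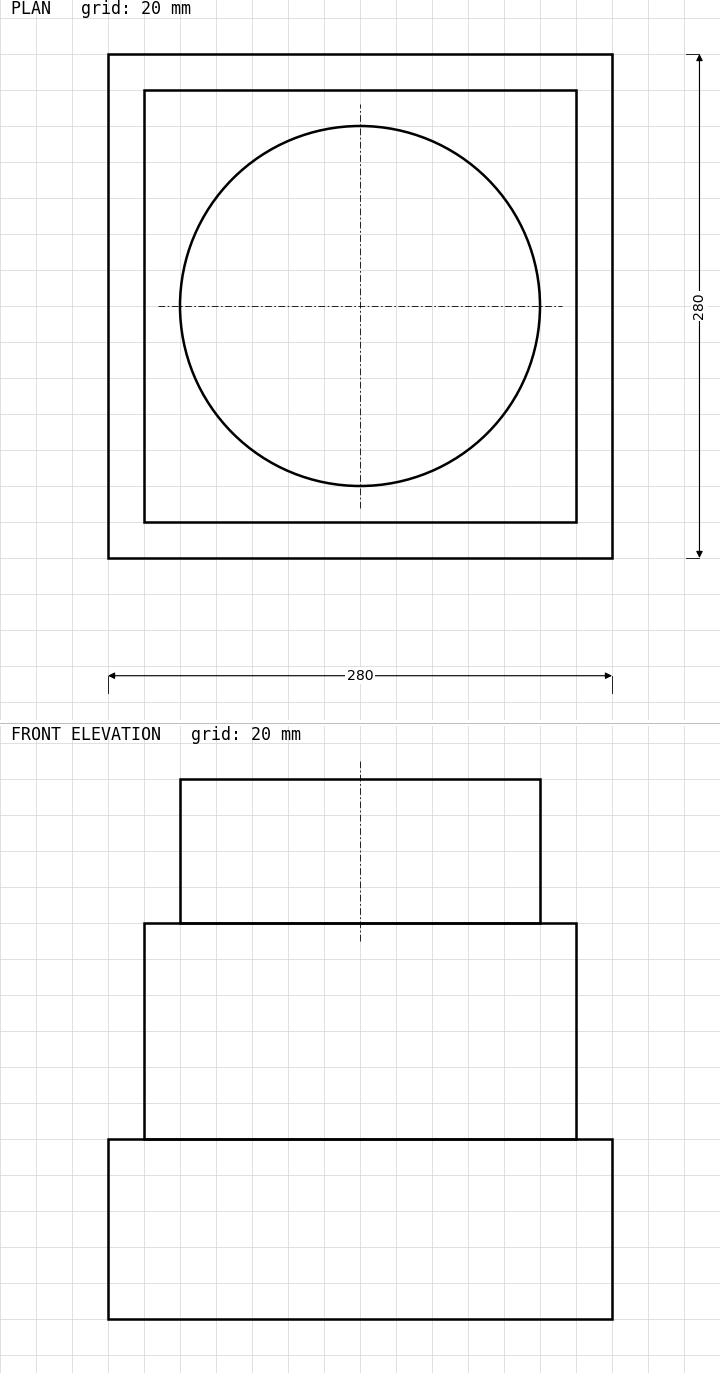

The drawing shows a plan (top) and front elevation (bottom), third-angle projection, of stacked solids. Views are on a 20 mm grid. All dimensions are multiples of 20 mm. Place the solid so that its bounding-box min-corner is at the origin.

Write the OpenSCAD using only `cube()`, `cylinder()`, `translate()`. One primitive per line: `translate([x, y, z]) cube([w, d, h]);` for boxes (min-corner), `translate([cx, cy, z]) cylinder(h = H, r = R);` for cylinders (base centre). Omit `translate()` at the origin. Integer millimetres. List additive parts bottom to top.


cube([280, 280, 100]);
translate([20, 20, 100]) cube([240, 240, 120]);
translate([140, 140, 220]) cylinder(h = 80, r = 100);


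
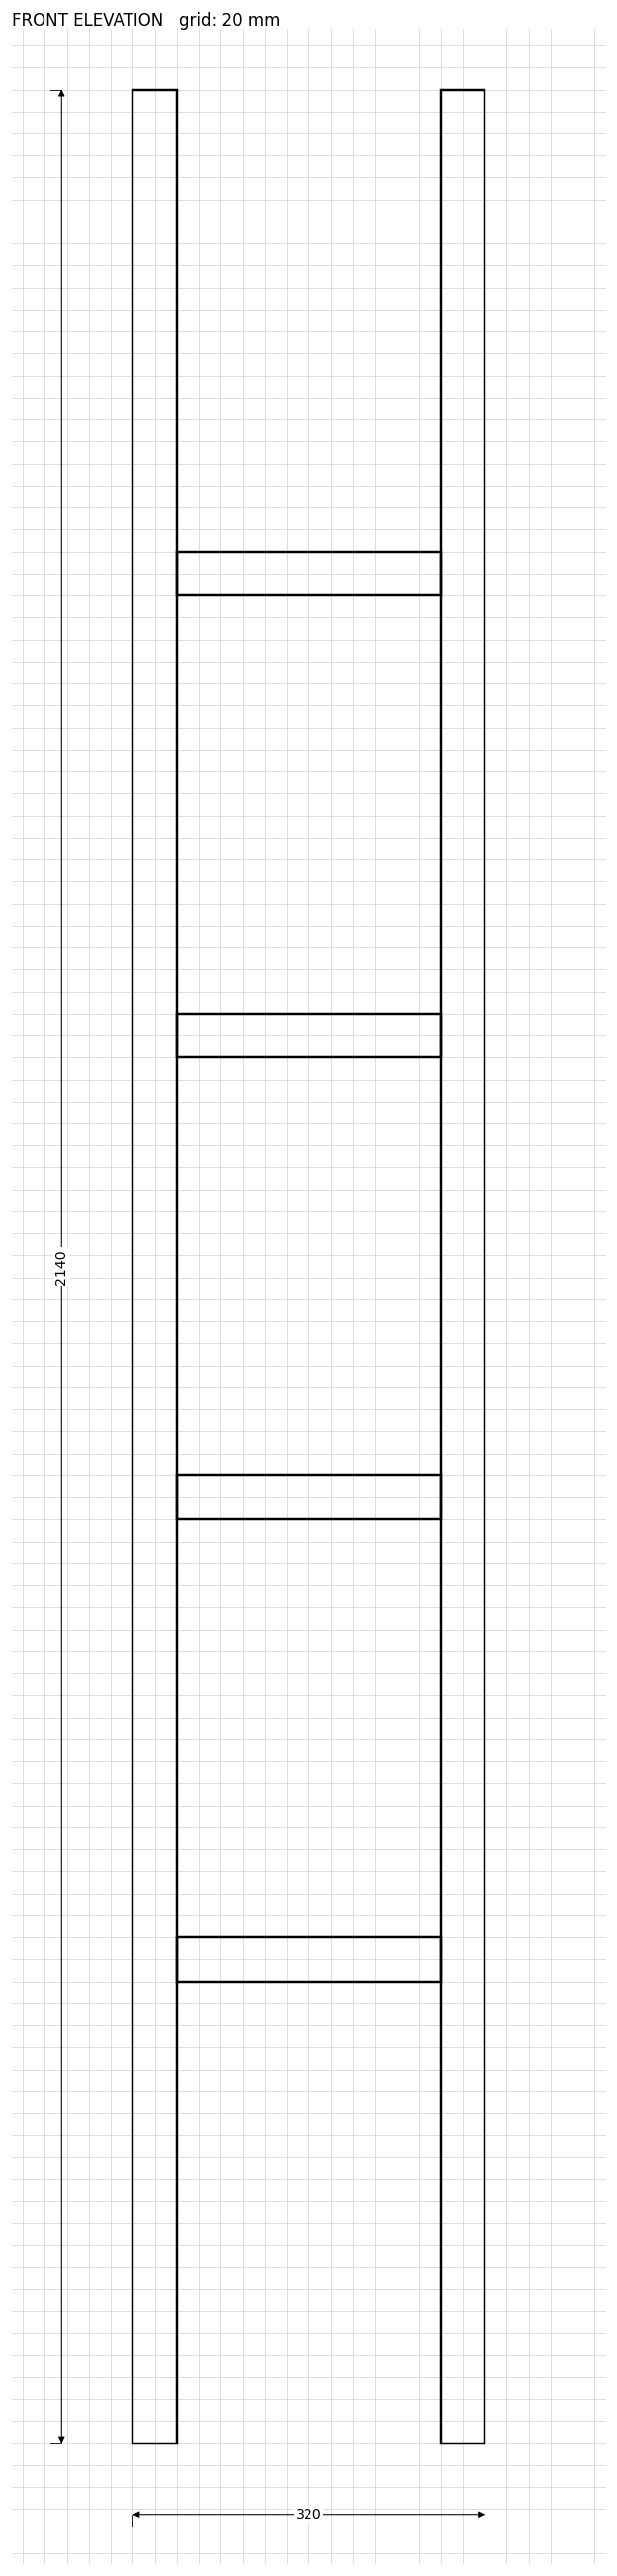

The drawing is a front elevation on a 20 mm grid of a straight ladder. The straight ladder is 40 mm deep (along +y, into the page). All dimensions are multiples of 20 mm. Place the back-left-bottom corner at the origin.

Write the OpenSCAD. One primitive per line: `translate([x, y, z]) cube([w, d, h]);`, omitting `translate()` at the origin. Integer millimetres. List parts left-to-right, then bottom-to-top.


cube([40, 40, 2140]);
translate([40, 0, 420]) cube([240, 40, 40]);
translate([40, 0, 840]) cube([240, 40, 40]);
translate([40, 0, 1260]) cube([240, 40, 40]);
translate([40, 0, 1680]) cube([240, 40, 40]);
translate([280, 0, 0]) cube([40, 40, 2140]);


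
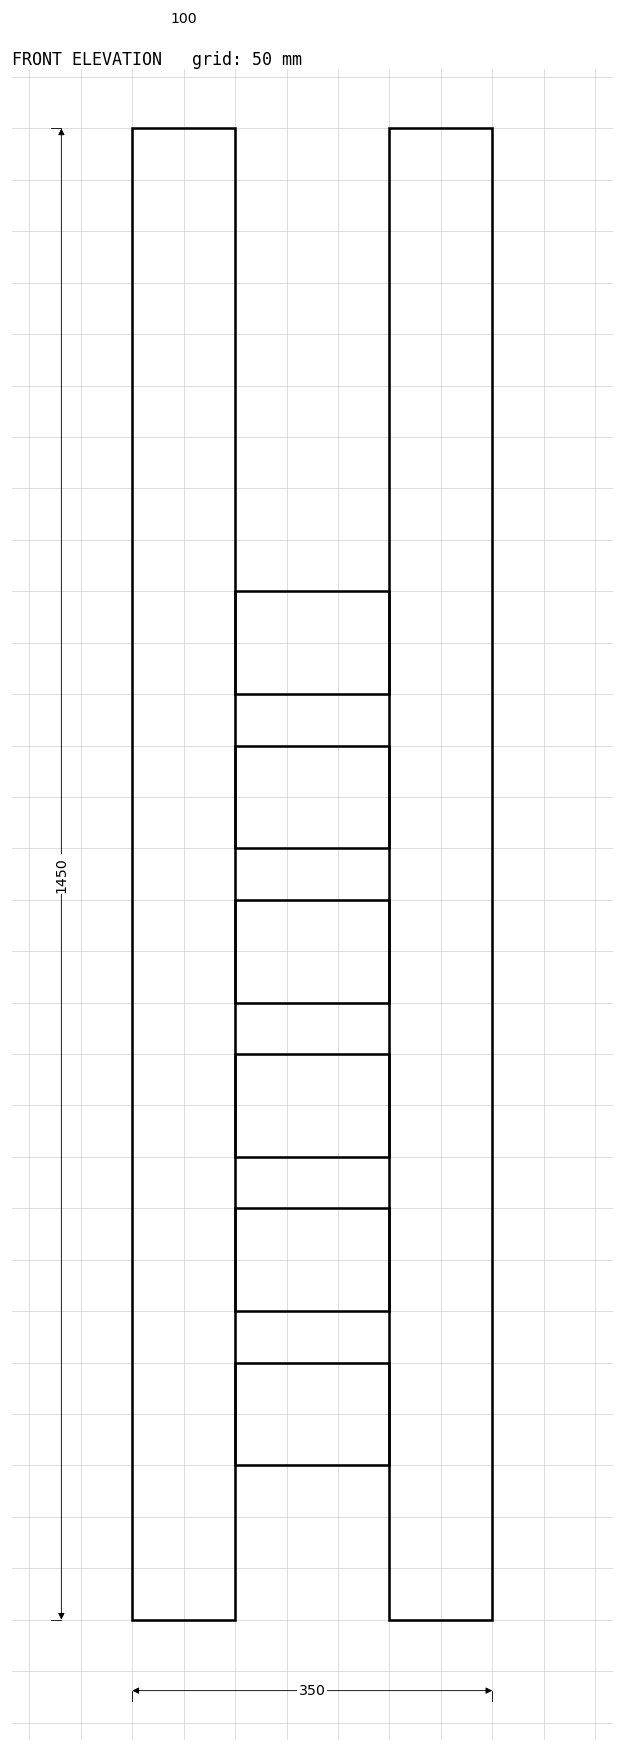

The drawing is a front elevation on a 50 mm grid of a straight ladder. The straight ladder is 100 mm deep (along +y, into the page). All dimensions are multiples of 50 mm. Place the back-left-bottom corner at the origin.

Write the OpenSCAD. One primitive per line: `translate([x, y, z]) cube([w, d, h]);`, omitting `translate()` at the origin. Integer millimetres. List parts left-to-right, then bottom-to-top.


cube([100, 100, 1450]);
translate([100, 0, 150]) cube([150, 100, 100]);
translate([100, 0, 300]) cube([150, 100, 100]);
translate([100, 0, 450]) cube([150, 100, 100]);
translate([100, 0, 600]) cube([150, 100, 100]);
translate([100, 0, 750]) cube([150, 100, 100]);
translate([100, 0, 900]) cube([150, 100, 100]);
translate([250, 0, 0]) cube([100, 100, 1450]);


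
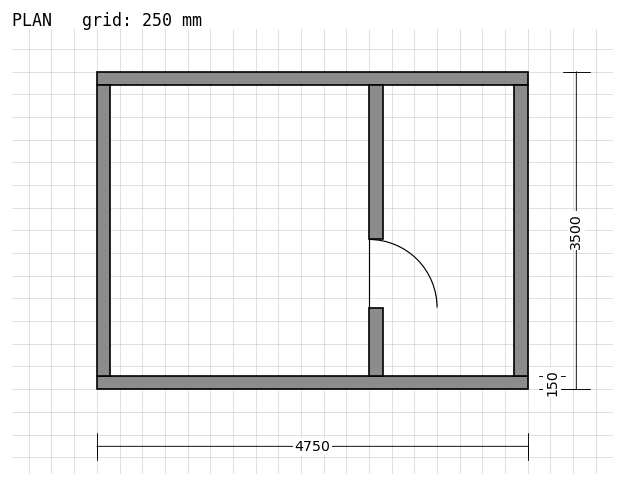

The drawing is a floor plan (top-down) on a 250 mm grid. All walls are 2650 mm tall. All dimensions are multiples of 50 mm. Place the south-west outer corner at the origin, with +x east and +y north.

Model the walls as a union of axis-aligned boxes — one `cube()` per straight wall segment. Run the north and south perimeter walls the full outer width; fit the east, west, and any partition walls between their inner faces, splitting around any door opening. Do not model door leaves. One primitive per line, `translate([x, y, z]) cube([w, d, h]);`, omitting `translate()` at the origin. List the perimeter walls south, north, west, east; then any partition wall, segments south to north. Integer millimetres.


cube([4750, 150, 2650]);
translate([0, 3350, 0]) cube([4750, 150, 2650]);
translate([0, 150, 0]) cube([150, 3200, 2650]);
translate([4600, 150, 0]) cube([150, 3200, 2650]);
translate([3000, 150, 0]) cube([150, 750, 2650]);
translate([3000, 1650, 0]) cube([150, 1700, 2650]);


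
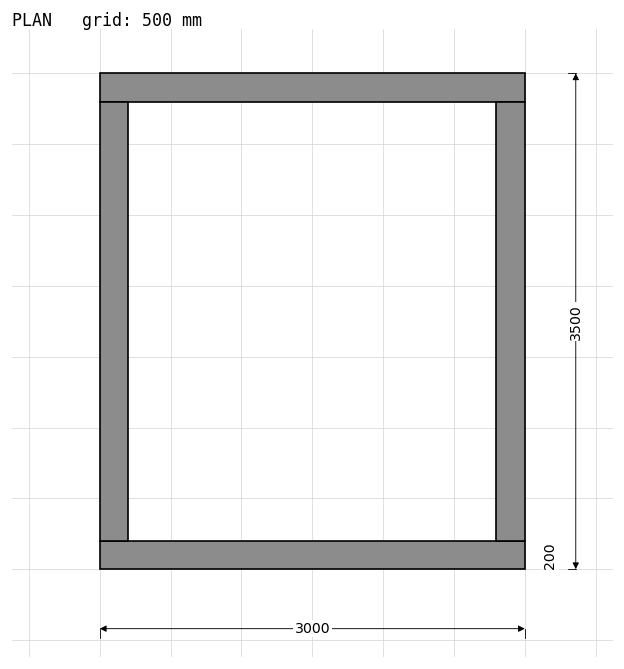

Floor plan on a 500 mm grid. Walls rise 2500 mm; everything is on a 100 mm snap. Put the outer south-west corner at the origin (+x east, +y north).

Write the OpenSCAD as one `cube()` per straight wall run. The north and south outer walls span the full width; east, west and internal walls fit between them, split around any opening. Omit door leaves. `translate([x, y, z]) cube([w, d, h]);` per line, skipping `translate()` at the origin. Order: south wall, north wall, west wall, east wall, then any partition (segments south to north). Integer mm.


cube([3000, 200, 2500]);
translate([0, 3300, 0]) cube([3000, 200, 2500]);
translate([0, 200, 0]) cube([200, 3100, 2500]);
translate([2800, 200, 0]) cube([200, 3100, 2500]);


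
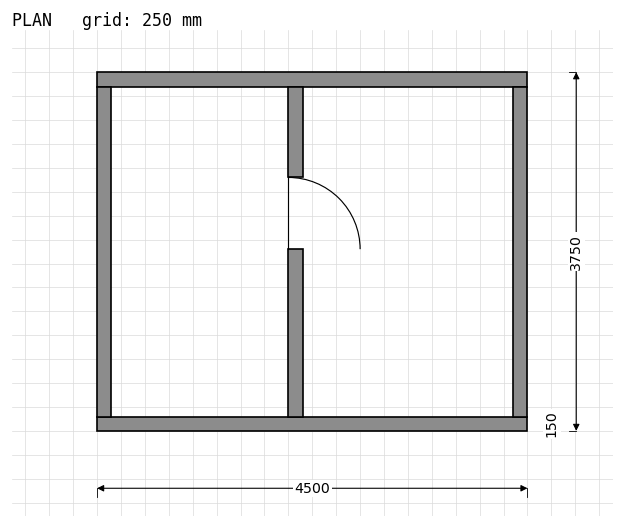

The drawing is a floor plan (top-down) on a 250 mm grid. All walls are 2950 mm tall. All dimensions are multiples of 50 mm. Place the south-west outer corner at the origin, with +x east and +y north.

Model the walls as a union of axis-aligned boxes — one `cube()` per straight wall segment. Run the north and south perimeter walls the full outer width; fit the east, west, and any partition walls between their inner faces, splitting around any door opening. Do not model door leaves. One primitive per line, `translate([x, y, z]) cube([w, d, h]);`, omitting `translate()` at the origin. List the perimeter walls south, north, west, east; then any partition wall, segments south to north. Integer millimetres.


cube([4500, 150, 2950]);
translate([0, 3600, 0]) cube([4500, 150, 2950]);
translate([0, 150, 0]) cube([150, 3450, 2950]);
translate([4350, 150, 0]) cube([150, 3450, 2950]);
translate([2000, 150, 0]) cube([150, 1750, 2950]);
translate([2000, 2650, 0]) cube([150, 950, 2950]);
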